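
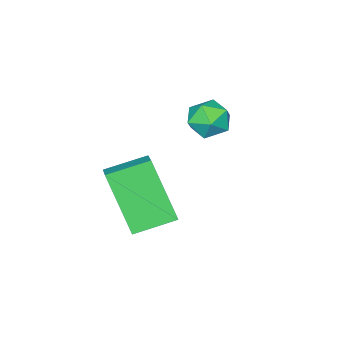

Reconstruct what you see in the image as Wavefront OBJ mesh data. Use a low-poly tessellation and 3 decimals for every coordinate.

v 0.23 0.873 -0.984
v 0.92 0.903 -1.208
v 0.04 -0.043 -1.692
v 0.73 -0.013 -1.916
v 0.577 -0.219 -1.237
v 0.694 0.347 -0.799
v 0.266 0.513 -2.101
v 0.383 1.079 -1.663
v 0.942 0.68 -1.898
v 1.134 0.228 -1.364
v -0.174 0.632 -1.536
v 0.018 0.18 -1.002
v 3.88 0.624 -4.027
v 3.737 -0.51 -2.265
v 2.804 1.305 -3.676
v 2.662 0.171 -1.914
v 4.438 1.269 -3.566
v 4.296 0.135 -1.804
v 3.363 1.95 -3.215
v 3.22 0.816 -1.453
f 1 12 6
f 1 6 2
f 1 2 8
f 1 8 11
f 1 11 12
f 2 6 10
f 6 12 5
f 12 11 3
f 11 8 7
f 8 2 9
f 4 10 5
f 4 5 3
f 4 3 7
f 4 7 9
f 4 9 10
f 5 10 6
f 3 5 12
f 7 3 11
f 9 7 8
f 10 9 2
f 14 16 13
f 17 14 13
f 13 16 15
f 15 17 13
f 14 20 16
f 18 14 17
f 18 20 14
f 16 20 15
f 19 17 15
f 15 20 19
f 19 18 17
f 20 18 19



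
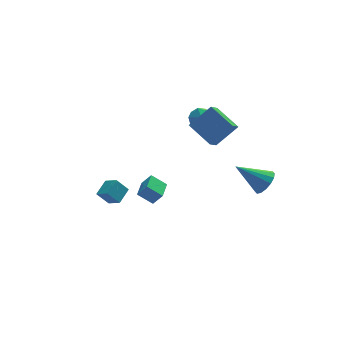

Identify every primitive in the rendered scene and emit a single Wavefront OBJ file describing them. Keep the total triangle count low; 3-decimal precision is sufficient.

v -4.059 -0.345 -3.228
v -3.617 -1.103 -2.689
v -4.723 -0.137 -2.389
v -4.281 -0.895 -1.85
v -3.299 0.395 -2.81
v -2.857 -0.363 -2.271
v -3.963 0.603 -1.971
v -3.521 -0.155 -1.432
v 2.434 4.191 0.077
v 3.004 4.066 -0.587
v 2.616 2.834 0.487
v 3.186 2.709 -0.177
v 3.405 3.231 0.501
v 3.292 4.07 0.248
v 2.328 2.83 -0.348
v 2.215 3.669 -0.601
v 2.938 3.225 -0.849
v 3.604 3.473 -0.324
v 2.016 3.427 0.224
v 2.682 3.675 0.749
v -1.153 0.449 -4.651
v -1.977 0.908 -3.958
v -0.519 1.618 -4.671
v -1.343 2.077 -3.979
v -0.637 0.183 -3.861
v -1.461 0.642 -3.169
v -0.003 1.352 -3.882
v -0.827 1.811 -3.189
v 4.388 -3.269 -1.224
v 4.883 -2.55 -1.005
v 2.832 -2.591 0.064
v 4.634 -2.417 -1.375
v 4.319 -2.512 -1.705
v 4.023 -2.81 -1.906
v 3.824 -3.231 -1.925
v 3.777 -3.662 -1.755
v 3.893 -3.988 -1.443
v 4.142 -4.121 -1.072
v 4.456 -4.026 -0.742
v 4.753 -3.728 -0.541
v 4.951 -3.307 -0.523
v 4.999 -2.876 -0.693
v 3.662 0.334 1.312
v 2.889 1.899 2.062
v 2.279 0.261 0.04
v 1.506 1.827 0.791
v 4.274 0.973 0.609
v 3.501 2.539 1.36
v 2.891 0.901 -0.662
v 2.118 2.466 0.088
f 2 4 1
f 5 2 1
f 1 4 3
f 3 5 1
f 2 8 4
f 6 2 5
f 6 8 2
f 4 8 3
f 7 5 3
f 3 8 7
f 7 6 5
f 8 6 7
f 9 20 14
f 9 14 10
f 9 10 16
f 9 16 19
f 9 19 20
f 10 14 18
f 14 20 13
f 20 19 11
f 19 16 15
f 16 10 17
f 12 18 13
f 12 13 11
f 12 11 15
f 12 15 17
f 12 17 18
f 13 18 14
f 11 13 20
f 15 11 19
f 17 15 16
f 18 17 10
f 22 24 21
f 25 22 21
f 21 24 23
f 23 25 21
f 22 28 24
f 26 22 25
f 26 28 22
f 24 28 23
f 27 25 23
f 23 28 27
f 27 26 25
f 28 26 27
f 30 29 32
f 30 32 31
f 32 29 33
f 32 33 31
f 33 29 34
f 33 34 31
f 34 29 35
f 34 35 31
f 35 29 36
f 35 36 31
f 36 29 37
f 36 37 31
f 37 29 38
f 37 38 31
f 38 29 39
f 38 39 31
f 39 29 40
f 39 40 31
f 40 29 41
f 40 41 31
f 41 29 42
f 41 42 31
f 42 29 30
f 42 30 31
f 44 46 43
f 47 44 43
f 43 46 45
f 45 47 43
f 44 50 46
f 48 44 47
f 48 50 44
f 46 50 45
f 49 47 45
f 45 50 49
f 49 48 47
f 50 48 49



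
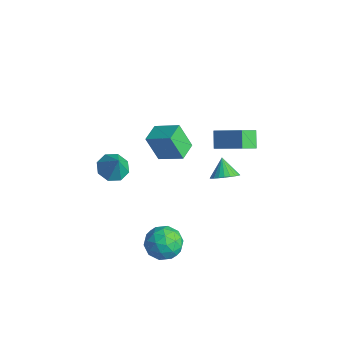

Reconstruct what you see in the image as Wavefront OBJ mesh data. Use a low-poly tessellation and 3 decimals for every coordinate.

v -3.355 1.374 -2.459
v -3.987 0.914 -0.815
v -2.04 2.185 -1.726
v -2.672 1.725 -0.083
v -2.668 0.295 -2.497
v -3.3 -0.165 -0.854
v -1.353 1.106 -1.765
v -1.985 0.646 -0.121
v 0.343 2.811 -3.045
v 0.943 3.345 -2.709
v -0.483 3.169 -2.135
v 0.788 3.55 -2.931
v 0.566 3.643 -3.17
v 0.309 3.609 -3.389
v 0.058 3.454 -3.557
v -0.15 3.201 -3.646
v -0.282 2.889 -3.644
v -0.32 2.564 -3.551
v -0.256 2.278 -3.38
v -0.101 2.072 -3.159
v 0.121 1.979 -2.92
v 0.377 2.013 -2.7
v 0.629 2.168 -2.532
v 0.836 2.421 -2.443
v 0.969 2.734 -2.445
v 1.007 3.058 -2.539
v -0.646 2.67 0.587
v 1.064 3.376 1.683
v -0.672 3.672 -0.017
v 1.038 4.377 1.078
v 0.062 2.203 -0.218
v 1.772 2.908 0.877
v 0.036 3.204 -0.823
v 1.746 3.91 0.273
v 3.627 -2.409 -2.536
v 4.128 -3.04 -3.351
v 2.052 -3.36 -2.769
v 2.553 -3.991 -3.584
v 2.877 -4.105 -2.49
v 3.851 -3.517 -2.347
v 2.329 -2.883 -3.773
v 3.303 -2.295 -3.63
v 3.326 -3.333 -4.116
v 3.665 -4.088 -3.323
v 2.515 -2.312 -2.797
v 2.854 -3.067 -2.004
v 4.016 -2.641 -2.924
v 2.164 -3.759 -3.196
v 2.355 -3.825 -2.554
v 2.649 -4.196 -3.033
v 3.853 -2.922 -2.333
v 4.147 -3.293 -2.812
v 3.412 -3.918 -2.306
v 2.033 -3.107 -3.308
v 2.327 -3.478 -3.787
v 3.531 -2.204 -3.087
v 3.825 -2.575 -3.566
v 2.768 -2.482 -3.814
v 3.839 -3.184 -3.852
v 2.913 -3.743 -3.988
v 2.782 -3.092 -4.1
v 3.354 -2.747 -4.015
v 4.038 -3.628 -3.386
v 3.112 -4.187 -3.522
v 3.303 -4.254 -2.88
v 3.875 -3.908 -2.795
v 3.566 -3.8 -3.835
v 3.068 -2.213 -2.598
v 2.142 -2.772 -2.734
v 2.305 -2.492 -3.325
v 2.877 -2.146 -3.24
v 3.267 -2.657 -2.132
v 2.341 -3.216 -2.268
v 2.826 -3.653 -2.105
v 3.398 -3.308 -2.02
v 2.614 -2.6 -2.285
v -4.347 -1.737 -3.586
v -3.762 -2.454 -3.939
v -3.613 -1.803 -2.234
v -3.477 -1.762 -4.059
v -3.703 -1.055 -3.903
v -4.305 -0.748 -3.561
v -4.932 -1.02 -3.234
v -5.216 -1.712 -3.113
v -4.991 -2.419 -3.27
v -4.389 -2.726 -3.612
f 2 4 1
f 5 2 1
f 1 4 3
f 3 5 1
f 2 8 4
f 6 2 5
f 6 8 2
f 4 8 3
f 7 5 3
f 3 8 7
f 7 6 5
f 8 6 7
f 10 9 12
f 10 12 11
f 12 9 13
f 12 13 11
f 13 9 14
f 13 14 11
f 14 9 15
f 14 15 11
f 15 9 16
f 15 16 11
f 16 9 17
f 16 17 11
f 17 9 18
f 17 18 11
f 18 9 19
f 18 19 11
f 19 9 20
f 19 20 11
f 20 9 21
f 20 21 11
f 21 9 22
f 21 22 11
f 22 9 23
f 22 23 11
f 23 9 24
f 23 24 11
f 24 9 25
f 24 25 11
f 25 9 26
f 25 26 11
f 26 9 10
f 26 10 11
f 28 30 27
f 31 28 27
f 27 30 29
f 29 31 27
f 28 34 30
f 32 28 31
f 32 34 28
f 30 34 29
f 33 31 29
f 29 34 33
f 33 32 31
f 34 32 33
f 35 72 51
f 72 46 75
f 51 75 40
f 72 75 51
f 35 51 47
f 51 40 52
f 47 52 36
f 51 52 47
f 35 47 56
f 47 36 57
f 56 57 42
f 47 57 56
f 35 56 68
f 56 42 71
f 68 71 45
f 56 71 68
f 35 68 72
f 68 45 76
f 72 76 46
f 68 76 72
f 36 52 63
f 52 40 66
f 63 66 44
f 52 66 63
f 40 75 53
f 75 46 74
f 53 74 39
f 75 74 53
f 46 76 73
f 76 45 69
f 73 69 37
f 76 69 73
f 45 71 70
f 71 42 58
f 70 58 41
f 71 58 70
f 42 57 62
f 57 36 59
f 62 59 43
f 57 59 62
f 38 64 50
f 64 44 65
f 50 65 39
f 64 65 50
f 38 50 48
f 50 39 49
f 48 49 37
f 50 49 48
f 38 48 55
f 48 37 54
f 55 54 41
f 48 54 55
f 38 55 60
f 55 41 61
f 60 61 43
f 55 61 60
f 38 60 64
f 60 43 67
f 64 67 44
f 60 67 64
f 39 65 53
f 65 44 66
f 53 66 40
f 65 66 53
f 37 49 73
f 49 39 74
f 73 74 46
f 49 74 73
f 41 54 70
f 54 37 69
f 70 69 45
f 54 69 70
f 43 61 62
f 61 41 58
f 62 58 42
f 61 58 62
f 44 67 63
f 67 43 59
f 63 59 36
f 67 59 63
f 78 77 80
f 78 80 79
f 80 77 81
f 80 81 79
f 81 77 82
f 81 82 79
f 82 77 83
f 82 83 79
f 83 77 84
f 83 84 79
f 84 77 85
f 84 85 79
f 85 77 86
f 85 86 79
f 86 77 78
f 86 78 79



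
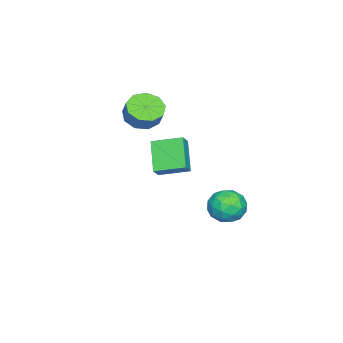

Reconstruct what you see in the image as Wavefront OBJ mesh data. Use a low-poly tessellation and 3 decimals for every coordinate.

v -0.663 -1.688 2.075
v -0.026 -1.688 2.681
v -1.072 -0.105 2.503
v -0.435 -0.105 3.109
v 0.615 -0.995 0.731
v 1.252 -0.995 1.337
v 0.206 0.588 1.159
v 0.843 0.588 1.765
v -2.279 -3.176 3.12
v -1.337 -3.166 2.657
v -0.879 -2.735 3.596
v -1.821 -2.744 4.06
v -1.676 -2.544 2.537
v -1.218 -2.113 3.476
v -2.297 -2.218 2.69
v -1.839 -1.787 3.629
v -2.91 -2.34 3.044
v -2.452 -1.909 3.983
v -3.227 -2.852 3.434
v -2.77 -2.421 4.373
v -3.101 -3.516 3.677
v -2.644 -3.085 4.617
v -2.59 -4.021 3.66
v -2.133 -3.59 4.599
v -1.933 -4.13 3.39
v -1.476 -3.699 4.329
v -1.438 -3.792 2.994
v -0.981 -3.361 3.933
v -3.43 2.247 -2.852
v -2.323 2.37 -2.629
v -3.157 0.47 -3.231
v -2.05 0.593 -3.008
v -2.809 0.659 -2.166
v -2.978 1.758 -1.932
v -2.502 1.082 -3.928
v -2.671 2.181 -3.694
v -1.75 1.65 -3.295
v -1.939 1.388 -2.206
v -3.541 1.452 -3.654
v -3.73 1.19 -2.565
v -2.9 2.465 -2.707
v -2.58 0.375 -3.153
v -3.026 0.415 -2.658
v -2.375 0.487 -2.527
v -3.285 2.105 -2.297
v -2.634 2.177 -2.167
v -2.92 1.171 -1.895
v -2.846 0.663 -3.693
v -2.195 0.735 -3.563
v -3.105 2.353 -3.333
v -2.454 2.425 -3.202
v -2.56 1.669 -3.965
v -1.913 2.113 -2.968
v -1.753 1.069 -3.19
v -2.018 1.356 -3.731
v -2.117 2.002 -3.593
v -2.024 1.96 -2.328
v -1.864 0.915 -2.55
v -2.31 0.954 -2.056
v -2.409 1.6 -1.918
v -1.687 1.536 -2.719
v -3.616 1.925 -3.31
v -3.456 0.88 -3.532
v -3.071 1.24 -3.942
v -3.17 1.886 -3.804
v -3.727 1.771 -2.67
v -3.567 0.727 -2.892
v -3.363 0.838 -2.267
v -3.462 1.484 -2.129
v -3.793 1.304 -3.141
f 2 4 1
f 5 2 1
f 1 4 3
f 3 5 1
f 2 8 4
f 6 2 5
f 6 8 2
f 4 8 3
f 7 5 3
f 3 8 7
f 7 6 5
f 8 6 7
f 10 9 13
f 10 13 11
f 11 13 14
f 11 14 12
f 13 9 15
f 13 15 14
f 14 15 16
f 14 16 12
f 15 9 17
f 15 17 16
f 16 17 18
f 16 18 12
f 17 9 19
f 17 19 18
f 18 19 20
f 18 20 12
f 19 9 21
f 19 21 20
f 20 21 22
f 20 22 12
f 21 9 23
f 21 23 22
f 22 23 24
f 22 24 12
f 23 9 25
f 23 25 24
f 24 25 26
f 24 26 12
f 25 9 27
f 25 27 26
f 26 27 28
f 26 28 12
f 27 9 10
f 27 10 28
f 28 10 11
f 28 11 12
f 29 66 45
f 66 40 69
f 45 69 34
f 66 69 45
f 29 45 41
f 45 34 46
f 41 46 30
f 45 46 41
f 29 41 50
f 41 30 51
f 50 51 36
f 41 51 50
f 29 50 62
f 50 36 65
f 62 65 39
f 50 65 62
f 29 62 66
f 62 39 70
f 66 70 40
f 62 70 66
f 30 46 57
f 46 34 60
f 57 60 38
f 46 60 57
f 34 69 47
f 69 40 68
f 47 68 33
f 69 68 47
f 40 70 67
f 70 39 63
f 67 63 31
f 70 63 67
f 39 65 64
f 65 36 52
f 64 52 35
f 65 52 64
f 36 51 56
f 51 30 53
f 56 53 37
f 51 53 56
f 32 58 44
f 58 38 59
f 44 59 33
f 58 59 44
f 32 44 42
f 44 33 43
f 42 43 31
f 44 43 42
f 32 42 49
f 42 31 48
f 49 48 35
f 42 48 49
f 32 49 54
f 49 35 55
f 54 55 37
f 49 55 54
f 32 54 58
f 54 37 61
f 58 61 38
f 54 61 58
f 33 59 47
f 59 38 60
f 47 60 34
f 59 60 47
f 31 43 67
f 43 33 68
f 67 68 40
f 43 68 67
f 35 48 64
f 48 31 63
f 64 63 39
f 48 63 64
f 37 55 56
f 55 35 52
f 56 52 36
f 55 52 56
f 38 61 57
f 61 37 53
f 57 53 30
f 61 53 57



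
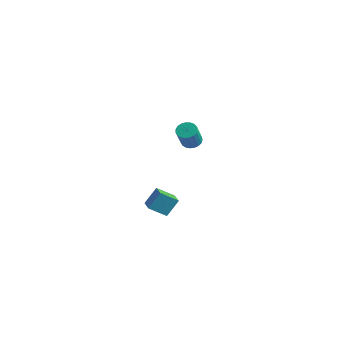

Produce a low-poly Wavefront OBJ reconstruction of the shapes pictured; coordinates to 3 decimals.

v 0.933 -4.45 1.962
v 1.161 -3.806 2.887
v 0.212 -3.956 1.796
v 0.439 -3.312 2.721
v 1.561 -3.748 1.319
v 1.788 -3.104 2.244
v 0.839 -3.254 1.153
v 1.067 -2.61 2.078
v -3.563 3.923 1.475
v -2.971 3.852 1.307
v -2.704 3.125 2.557
v -3.297 3.197 2.725
v -2.963 4.075 1.436
v -2.697 3.349 2.686
v -3.06 4.272 1.571
v -2.794 3.546 2.821
v -3.243 4.409 1.689
v -2.977 3.683 2.939
v -3.482 4.462 1.771
v -3.216 3.736 3.021
v -3.735 4.422 1.801
v -3.469 3.695 3.051
v -3.958 4.295 1.775
v -3.692 3.569 3.025
v -4.113 4.104 1.697
v -3.847 3.378 2.947
v -4.173 3.882 1.581
v -3.906 3.156 2.831
v -4.127 3.667 1.446
v -3.861 2.941 2.696
v -3.984 3.496 1.317
v -3.718 2.77 2.567
v -3.768 3.399 1.214
v -3.502 2.673 2.464
v -3.517 3.393 1.157
v -3.25 2.667 2.407
v -3.273 3.478 1.155
v -3.007 2.752 2.405
v -3.08 3.641 1.208
v -2.814 2.914 2.458
f 2 4 1
f 5 2 1
f 1 4 3
f 3 5 1
f 2 8 4
f 6 2 5
f 6 8 2
f 4 8 3
f 7 5 3
f 3 8 7
f 7 6 5
f 8 6 7
f 10 9 13
f 10 13 11
f 11 13 14
f 11 14 12
f 13 9 15
f 13 15 14
f 14 15 16
f 14 16 12
f 15 9 17
f 15 17 16
f 16 17 18
f 16 18 12
f 17 9 19
f 17 19 18
f 18 19 20
f 18 20 12
f 19 9 21
f 19 21 20
f 20 21 22
f 20 22 12
f 21 9 23
f 21 23 22
f 22 23 24
f 22 24 12
f 23 9 25
f 23 25 24
f 24 25 26
f 24 26 12
f 25 9 27
f 25 27 26
f 26 27 28
f 26 28 12
f 27 9 29
f 27 29 28
f 28 29 30
f 28 30 12
f 29 9 31
f 29 31 30
f 30 31 32
f 30 32 12
f 31 9 33
f 31 33 32
f 32 33 34
f 32 34 12
f 33 9 35
f 33 35 34
f 34 35 36
f 34 36 12
f 35 9 37
f 35 37 36
f 36 37 38
f 36 38 12
f 37 9 39
f 37 39 38
f 38 39 40
f 38 40 12
f 39 9 10
f 39 10 40
f 40 10 11
f 40 11 12



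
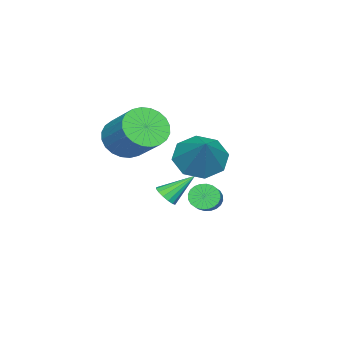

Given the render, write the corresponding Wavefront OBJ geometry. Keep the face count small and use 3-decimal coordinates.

v -0.714 -2.647 0.292
v 0.144 -2.983 0.106
v 0.852 -1.749 1.143
v -0.006 -1.413 1.328
v 0.105 -2.735 -0.162
v 0.812 -1.501 0.875
v -0.059 -2.474 -0.361
v 0.648 -1.24 0.676
v -0.323 -2.239 -0.46
v 0.384 -1.006 0.577
v -0.646 -2.067 -0.445
v 0.061 -0.833 0.592
v -0.98 -1.982 -0.318
v -0.272 -0.749 0.719
v -1.273 -1.999 -0.098
v -0.565 -0.765 0.939
v -1.481 -2.115 0.181
v -0.773 -0.881 1.218
v -1.572 -2.311 0.477
v -0.864 -1.077 1.514
v -1.532 -2.559 0.745
v -0.825 -1.325 1.782
v -1.368 -2.82 0.944
v -0.661 -1.586 1.981
v -1.104 -3.054 1.043
v -0.397 -1.821 2.08
v -0.781 -3.227 1.028
v -0.074 -1.993 2.065
v -0.448 -3.311 0.901
v 0.26 -2.078 1.938
v -0.155 -3.295 0.681
v 0.553 -2.061 1.718
v 0.053 -3.179 0.402
v 0.761 -1.945 1.439
v 0.396 0.894 0.458
v 1.173 0.621 -0.109
v 1.524 1.646 1.642
v 0.905 1.314 -0.294
v 0.339 1.761 -0.038
v -0.194 1.7 0.509
v -0.381 1.167 1.025
v -0.113 0.474 1.21
v 0.453 0.027 0.954
v 0.986 0.088 0.408
v -1.542 -1.452 -2.703
v -1.149 -1.54 -2.359
v -2.178 -0.588 -1.757
v -1.069 -1.322 -2.504
v -1.115 -1.138 -2.703
v -1.276 -1.038 -2.902
v -1.508 -1.05 -3.047
v -1.75 -1.169 -3.101
v -1.936 -1.363 -3.048
v -2.016 -1.582 -2.902
v -1.97 -1.765 -2.704
v -1.809 -1.865 -2.505
v -1.577 -1.854 -2.36
v -1.335 -1.735 -2.306
v -3.275 -0.626 -3.364
v -2.937 -0.808 -3.825
v -2.048 -0.496 -3.297
v -2.385 -0.314 -2.836
v -2.98 -0.586 -3.885
v -2.09 -0.274 -3.357
v -3.067 -0.369 -3.865
v -2.178 -0.058 -3.337
v -3.186 -0.192 -3.769
v -2.297 0.119 -3.241
v -3.319 -0.081 -3.611
v -2.429 0.231 -3.084
v -3.444 -0.053 -3.416
v -2.555 0.259 -2.888
v -3.544 -0.112 -3.213
v -2.655 0.2 -2.685
v -3.603 -0.249 -3.032
v -2.714 0.063 -2.505
v -3.612 -0.444 -2.903
v -2.723 -0.132 -2.375
v -3.57 -0.666 -2.843
v -2.68 -0.354 -2.315
v -3.482 -0.882 -2.863
v -2.593 -0.571 -2.335
v -3.363 -1.059 -2.959
v -2.474 -0.748 -2.431
v -3.231 -1.171 -3.116
v -2.341 -0.859 -2.589
v -3.105 -1.199 -3.312
v -2.216 -0.887 -2.784
v -3.005 -1.14 -3.515
v -2.116 -0.828 -2.987
v -2.946 -1.003 -3.695
v -2.057 -0.691 -3.168
f 2 1 5
f 2 5 3
f 3 5 6
f 3 6 4
f 5 1 7
f 5 7 6
f 6 7 8
f 6 8 4
f 7 1 9
f 7 9 8
f 8 9 10
f 8 10 4
f 9 1 11
f 9 11 10
f 10 11 12
f 10 12 4
f 11 1 13
f 11 13 12
f 12 13 14
f 12 14 4
f 13 1 15
f 13 15 14
f 14 15 16
f 14 16 4
f 15 1 17
f 15 17 16
f 16 17 18
f 16 18 4
f 17 1 19
f 17 19 18
f 18 19 20
f 18 20 4
f 19 1 21
f 19 21 20
f 20 21 22
f 20 22 4
f 21 1 23
f 21 23 22
f 22 23 24
f 22 24 4
f 23 1 25
f 23 25 24
f 24 25 26
f 24 26 4
f 25 1 27
f 25 27 26
f 26 27 28
f 26 28 4
f 27 1 29
f 27 29 28
f 28 29 30
f 28 30 4
f 29 1 31
f 29 31 30
f 30 31 32
f 30 32 4
f 31 1 33
f 31 33 32
f 32 33 34
f 32 34 4
f 33 1 2
f 33 2 34
f 34 2 3
f 34 3 4
f 36 35 38
f 36 38 37
f 38 35 39
f 38 39 37
f 39 35 40
f 39 40 37
f 40 35 41
f 40 41 37
f 41 35 42
f 41 42 37
f 42 35 43
f 42 43 37
f 43 35 44
f 43 44 37
f 44 35 36
f 44 36 37
f 46 45 48
f 46 48 47
f 48 45 49
f 48 49 47
f 49 45 50
f 49 50 47
f 50 45 51
f 50 51 47
f 51 45 52
f 51 52 47
f 52 45 53
f 52 53 47
f 53 45 54
f 53 54 47
f 54 45 55
f 54 55 47
f 55 45 56
f 55 56 47
f 56 45 57
f 56 57 47
f 57 45 58
f 57 58 47
f 58 45 46
f 58 46 47
f 60 59 63
f 60 63 61
f 61 63 64
f 61 64 62
f 63 59 65
f 63 65 64
f 64 65 66
f 64 66 62
f 65 59 67
f 65 67 66
f 66 67 68
f 66 68 62
f 67 59 69
f 67 69 68
f 68 69 70
f 68 70 62
f 69 59 71
f 69 71 70
f 70 71 72
f 70 72 62
f 71 59 73
f 71 73 72
f 72 73 74
f 72 74 62
f 73 59 75
f 73 75 74
f 74 75 76
f 74 76 62
f 75 59 77
f 75 77 76
f 76 77 78
f 76 78 62
f 77 59 79
f 77 79 78
f 78 79 80
f 78 80 62
f 79 59 81
f 79 81 80
f 80 81 82
f 80 82 62
f 81 59 83
f 81 83 82
f 82 83 84
f 82 84 62
f 83 59 85
f 83 85 84
f 84 85 86
f 84 86 62
f 85 59 87
f 85 87 86
f 86 87 88
f 86 88 62
f 87 59 89
f 87 89 88
f 88 89 90
f 88 90 62
f 89 59 91
f 89 91 90
f 90 91 92
f 90 92 62
f 91 59 60
f 91 60 92
f 92 60 61
f 92 61 62



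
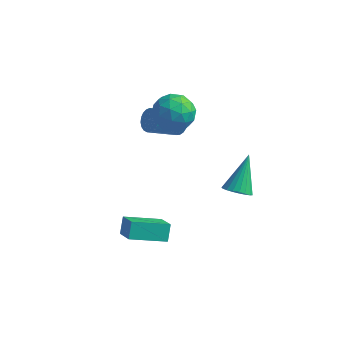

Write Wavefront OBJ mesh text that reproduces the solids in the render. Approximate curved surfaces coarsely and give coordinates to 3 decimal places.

v -1.899 3.988 -0.562
v -1.541 3.508 -0.925
v -2.403 2.212 -0.06
v -2.761 2.692 0.302
v -1.37 3.548 -0.693
v -2.232 2.253 0.172
v -1.29 3.665 -0.438
v -2.152 2.37 0.426
v -1.316 3.838 -0.205
v -2.178 2.543 0.659
v -1.442 4.036 -0.034
v -2.304 2.741 0.831
v -1.648 4.226 0.046
v -2.51 2.931 0.911
v -1.897 4.375 0.021
v -2.759 3.08 0.885
v -2.146 4.457 -0.105
v -3.008 3.162 0.759
v -2.353 4.458 -0.311
v -3.215 3.162 0.554
v -2.481 4.377 -0.559
v -3.343 3.082 0.306
v -2.508 4.229 -0.808
v -3.37 2.934 0.057
v -2.431 4.039 -1.015
v -3.293 2.744 -0.15
v -2.261 3.841 -1.143
v -3.123 2.545 -0.279
v -2.029 3.667 -1.171
v -2.891 2.372 -0.306
v -1.774 3.55 -1.094
v -2.636 2.254 -0.229
v -1.077 3.072 2.326
v -0.617 2.601 1.414
v -1.423 1.419 3.006
v -0.963 0.948 2.094
v -0.315 1.498 2.831
v -0.101 2.52 2.411
v -1.939 1.5 2.009
v -1.725 2.522 1.589
v -1.149 1.629 1.218
v -0.145 1.628 1.726
v -1.895 2.392 2.694
v -0.891 2.391 3.202
v -0.816 2.982 1.811
v -1.224 1.038 2.609
v -0.843 1.362 3.043
v -0.572 1.085 2.507
v -0.513 2.934 2.396
v -0.243 2.657 1.86
v -0.065 2.009 2.693
v -1.797 1.363 2.56
v -1.527 1.086 2.024
v -1.468 2.935 1.913
v -1.197 2.658 1.377
v -1.975 2.011 1.727
v -0.859 2.134 1.159
v -1.062 1.162 1.559
v -1.636 1.487 1.509
v -1.511 2.087 1.262
v -0.269 2.133 1.458
v -0.472 1.161 1.857
v -0.091 1.484 2.291
v 0.034 2.085 2.044
v -0.582 1.562 1.343
v -1.568 2.859 2.563
v -1.771 1.887 2.962
v -2.074 1.935 2.376
v -1.949 2.536 2.129
v -0.978 2.858 2.861
v -1.181 1.886 3.261
v -0.529 1.933 3.158
v -0.404 2.533 2.911
v -1.458 2.458 3.077
v -1.204 -2.642 -3.271
v -1.367 -2.099 -2.509
v 0.171 -1.453 -3.825
v 0.008 -0.91 -3.062
v -0.288 -3.37 -2.558
v -0.451 -2.827 -1.795
v 1.087 -2.181 -3.111
v 0.924 -1.638 -2.349
v 2.534 1.81 -1.977
v 3.142 1.484 -1.658
v 2.406 3.17 -0.343
v 3.274 1.71 -1.836
v 3.278 1.953 -2.038
v 3.153 2.171 -2.229
v 2.922 2.327 -2.377
v 2.623 2.393 -2.456
v 2.309 2.359 -2.452
v 2.033 2.23 -2.366
v 1.845 2.028 -2.212
v 1.775 1.788 -2.018
v 1.837 1.552 -1.817
v 2.019 1.361 -1.644
v 2.29 1.247 -1.528
v 2.604 1.231 -1.49
v 2.905 1.315 -1.536
f 2 1 5
f 2 5 3
f 3 5 6
f 3 6 4
f 5 1 7
f 5 7 6
f 6 7 8
f 6 8 4
f 7 1 9
f 7 9 8
f 8 9 10
f 8 10 4
f 9 1 11
f 9 11 10
f 10 11 12
f 10 12 4
f 11 1 13
f 11 13 12
f 12 13 14
f 12 14 4
f 13 1 15
f 13 15 14
f 14 15 16
f 14 16 4
f 15 1 17
f 15 17 16
f 16 17 18
f 16 18 4
f 17 1 19
f 17 19 18
f 18 19 20
f 18 20 4
f 19 1 21
f 19 21 20
f 20 21 22
f 20 22 4
f 21 1 23
f 21 23 22
f 22 23 24
f 22 24 4
f 23 1 25
f 23 25 24
f 24 25 26
f 24 26 4
f 25 1 27
f 25 27 26
f 26 27 28
f 26 28 4
f 27 1 29
f 27 29 28
f 28 29 30
f 28 30 4
f 29 1 31
f 29 31 30
f 30 31 32
f 30 32 4
f 31 1 2
f 31 2 32
f 32 2 3
f 32 3 4
f 33 70 49
f 70 44 73
f 49 73 38
f 70 73 49
f 33 49 45
f 49 38 50
f 45 50 34
f 49 50 45
f 33 45 54
f 45 34 55
f 54 55 40
f 45 55 54
f 33 54 66
f 54 40 69
f 66 69 43
f 54 69 66
f 33 66 70
f 66 43 74
f 70 74 44
f 66 74 70
f 34 50 61
f 50 38 64
f 61 64 42
f 50 64 61
f 38 73 51
f 73 44 72
f 51 72 37
f 73 72 51
f 44 74 71
f 74 43 67
f 71 67 35
f 74 67 71
f 43 69 68
f 69 40 56
f 68 56 39
f 69 56 68
f 40 55 60
f 55 34 57
f 60 57 41
f 55 57 60
f 36 62 48
f 62 42 63
f 48 63 37
f 62 63 48
f 36 48 46
f 48 37 47
f 46 47 35
f 48 47 46
f 36 46 53
f 46 35 52
f 53 52 39
f 46 52 53
f 36 53 58
f 53 39 59
f 58 59 41
f 53 59 58
f 36 58 62
f 58 41 65
f 62 65 42
f 58 65 62
f 37 63 51
f 63 42 64
f 51 64 38
f 63 64 51
f 35 47 71
f 47 37 72
f 71 72 44
f 47 72 71
f 39 52 68
f 52 35 67
f 68 67 43
f 52 67 68
f 41 59 60
f 59 39 56
f 60 56 40
f 59 56 60
f 42 65 61
f 65 41 57
f 61 57 34
f 65 57 61
f 76 78 75
f 79 76 75
f 75 78 77
f 77 79 75
f 76 82 78
f 80 76 79
f 80 82 76
f 78 82 77
f 81 79 77
f 77 82 81
f 81 80 79
f 82 80 81
f 84 83 86
f 84 86 85
f 86 83 87
f 86 87 85
f 87 83 88
f 87 88 85
f 88 83 89
f 88 89 85
f 89 83 90
f 89 90 85
f 90 83 91
f 90 91 85
f 91 83 92
f 91 92 85
f 92 83 93
f 92 93 85
f 93 83 94
f 93 94 85
f 94 83 95
f 94 95 85
f 95 83 96
f 95 96 85
f 96 83 97
f 96 97 85
f 97 83 98
f 97 98 85
f 98 83 99
f 98 99 85
f 99 83 84
f 99 84 85



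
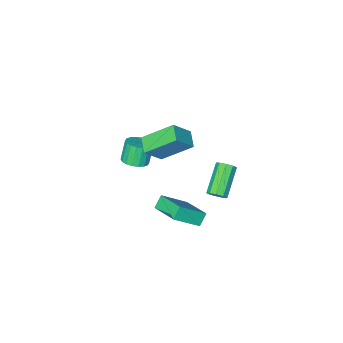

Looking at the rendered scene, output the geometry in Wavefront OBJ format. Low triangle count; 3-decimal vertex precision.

v 0.37 1.394 -0.94
v -0.173 1.196 -0.331
v 0.371 3.172 -0.362
v -0.173 2.975 0.247
v 1.773 1.025 0.193
v 1.229 0.828 0.802
v 1.773 2.804 0.771
v 1.23 2.606 1.38
v -0.142 3.939 2.743
v 0.26 3.862 3.126
v -0.976 2.945 4.239
v -1.378 3.021 3.857
v 0.076 4.191 3.193
v -1.16 3.274 4.307
v -0.21 4.402 3.05
v -1.446 3.485 4.164
v -0.464 4.397 2.763
v -1.7 3.479 3.877
v -0.567 4.176 2.467
v -1.803 3.259 3.581
v -0.472 3.845 2.3
v -1.708 2.928 3.414
v -0.222 3.558 2.341
v -1.458 2.64 3.454
v 0.065 3.448 2.569
v -1.171 2.531 3.683
v 0.256 3.568 2.879
v -0.981 2.651 3.993
v -2.385 -1.722 2.26
v -1.308 -1.788 3.387
v -1.953 -0.799 1.902
v -0.877 -0.865 3.029
v -1.063 -2.855 0.931
v 0.013 -2.921 2.058
v -0.632 -1.932 0.573
v 0.445 -1.998 1.7
v 0.102 -3.465 -0.496
v 0.84 -3.596 -0.245
v 0.375 -3.845 0.988
v -0.362 -3.715 0.736
v 0.798 -3.251 -0.19
v 0.334 -3.5 1.042
v 0.619 -2.948 -0.197
v 0.155 -3.198 1.035
v 0.337 -2.748 -0.262
v -0.127 -2.998 0.97
v 0.009 -2.69 -0.374
v -0.455 -2.94 0.858
v -0.301 -2.786 -0.51
v -0.765 -3.035 0.722
v -0.531 -3.016 -0.643
v -0.995 -3.265 0.589
v -0.635 -3.335 -0.748
v -1.1 -3.584 0.485
v -0.594 -3.68 -0.802
v -1.058 -3.929 0.43
v -0.415 -3.982 -0.795
v -0.879 -4.232 0.437
v -0.133 -4.182 -0.73
v -0.597 -4.432 0.502
v 0.195 -4.24 -0.618
v -0.269 -4.49 0.614
v 0.505 -4.145 -0.482
v 0.041 -4.394 0.75
v 0.735 -3.915 -0.349
v 0.271 -4.164 0.883
f 2 4 1
f 5 2 1
f 1 4 3
f 3 5 1
f 2 8 4
f 6 2 5
f 6 8 2
f 4 8 3
f 7 5 3
f 3 8 7
f 7 6 5
f 8 6 7
f 10 9 13
f 10 13 11
f 11 13 14
f 11 14 12
f 13 9 15
f 13 15 14
f 14 15 16
f 14 16 12
f 15 9 17
f 15 17 16
f 16 17 18
f 16 18 12
f 17 9 19
f 17 19 18
f 18 19 20
f 18 20 12
f 19 9 21
f 19 21 20
f 20 21 22
f 20 22 12
f 21 9 23
f 21 23 22
f 22 23 24
f 22 24 12
f 23 9 25
f 23 25 24
f 24 25 26
f 24 26 12
f 25 9 27
f 25 27 26
f 26 27 28
f 26 28 12
f 27 9 10
f 27 10 28
f 28 10 11
f 28 11 12
f 30 32 29
f 33 30 29
f 29 32 31
f 31 33 29
f 30 36 32
f 34 30 33
f 34 36 30
f 32 36 31
f 35 33 31
f 31 36 35
f 35 34 33
f 36 34 35
f 38 37 41
f 38 41 39
f 39 41 42
f 39 42 40
f 41 37 43
f 41 43 42
f 42 43 44
f 42 44 40
f 43 37 45
f 43 45 44
f 44 45 46
f 44 46 40
f 45 37 47
f 45 47 46
f 46 47 48
f 46 48 40
f 47 37 49
f 47 49 48
f 48 49 50
f 48 50 40
f 49 37 51
f 49 51 50
f 50 51 52
f 50 52 40
f 51 37 53
f 51 53 52
f 52 53 54
f 52 54 40
f 53 37 55
f 53 55 54
f 54 55 56
f 54 56 40
f 55 37 57
f 55 57 56
f 56 57 58
f 56 58 40
f 57 37 59
f 57 59 58
f 58 59 60
f 58 60 40
f 59 37 61
f 59 61 60
f 60 61 62
f 60 62 40
f 61 37 63
f 61 63 62
f 62 63 64
f 62 64 40
f 63 37 65
f 63 65 64
f 64 65 66
f 64 66 40
f 65 37 38
f 65 38 66
f 66 38 39
f 66 39 40



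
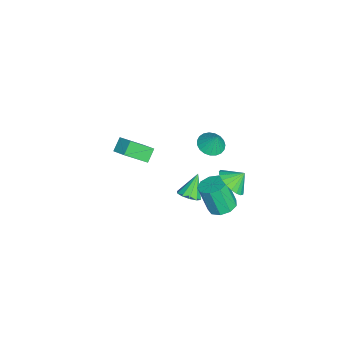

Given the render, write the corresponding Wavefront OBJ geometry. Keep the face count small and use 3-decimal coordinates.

v 4.023 3.606 3.472
v 4.988 3.686 3.823
v 3.717 4.334 4.148
v 4.984 3.977 3.508
v 4.813 4.203 3.187
v 4.506 4.326 2.915
v 4.115 4.325 2.74
v 3.709 4.199 2.691
v 3.357 3.971 2.777
v 3.12 3.679 2.983
v 3.039 3.375 3.274
v 3.129 3.111 3.599
v 3.373 2.933 3.902
v 3.73 2.871 4.131
v 4.137 2.935 4.245
v 4.525 3.116 4.227
v 4.826 3.382 4.077
v 0.887 0.906 -1.766
v 1.436 1.424 -1.568
v -0.007 1.354 -0.454
v 1.121 1.644 -1.859
v 0.717 1.583 -2.114
v 0.377 1.263 -2.236
v 0.233 0.807 -2.178
v 0.338 0.388 -1.964
v 0.654 0.168 -1.673
v 1.058 0.229 -1.418
v 1.397 0.549 -1.296
v 1.542 1.005 -1.354
v 2.955 3.066 -0.196
v 3.645 3.574 0.08
v 3.394 2.922 1.911
v 2.705 2.414 1.636
v 3.12 3.892 0.121
v 2.869 3.24 1.952
v 2.517 3.824 0.014
v 2.266 3.172 1.845
v 2.12 3.4 -0.191
v 1.869 2.749 1.64
v 2.114 2.821 -0.398
v 1.863 2.169 1.433
v 2.501 2.356 -0.511
v 2.25 1.704 1.321
v 3.101 2.223 -0.476
v 2.85 1.571 1.356
v 3.633 2.485 -0.31
v 3.382 1.833 1.522
v 3.848 3.018 -0.09
v 3.597 2.366 1.741
v -4.987 -2.542 -3.332
v -4.44 -3.942 -2.089
v -4.203 -1.769 -2.807
v -3.656 -3.168 -1.564
v -4.224 -2.852 -4.016
v -3.677 -4.251 -2.773
v -3.44 -2.078 -3.491
v -2.893 -3.478 -2.248
v -1.966 1.954 0.545
v -1.22 2.317 0.223
v -1.634 2.326 1.735
v -1.458 2.599 0.201
v -1.785 2.769 0.239
v -2.142 2.799 0.329
v -2.469 2.682 0.457
v -2.709 2.439 0.6
v -2.821 2.113 0.734
v -2.785 1.759 0.835
v -2.607 1.438 0.885
v -2.318 1.207 0.878
v -1.968 1.104 0.812
v -1.618 1.149 0.701
v -1.328 1.333 0.562
v -1.149 1.624 0.421
v -1.11 1.972 0.301
f 2 1 4
f 2 4 3
f 4 1 5
f 4 5 3
f 5 1 6
f 5 6 3
f 6 1 7
f 6 7 3
f 7 1 8
f 7 8 3
f 8 1 9
f 8 9 3
f 9 1 10
f 9 10 3
f 10 1 11
f 10 11 3
f 11 1 12
f 11 12 3
f 12 1 13
f 12 13 3
f 13 1 14
f 13 14 3
f 14 1 15
f 14 15 3
f 15 1 16
f 15 16 3
f 16 1 17
f 16 17 3
f 17 1 2
f 17 2 3
f 19 18 21
f 19 21 20
f 21 18 22
f 21 22 20
f 22 18 23
f 22 23 20
f 23 18 24
f 23 24 20
f 24 18 25
f 24 25 20
f 25 18 26
f 25 26 20
f 26 18 27
f 26 27 20
f 27 18 28
f 27 28 20
f 28 18 29
f 28 29 20
f 29 18 19
f 29 19 20
f 31 30 34
f 31 34 32
f 32 34 35
f 32 35 33
f 34 30 36
f 34 36 35
f 35 36 37
f 35 37 33
f 36 30 38
f 36 38 37
f 37 38 39
f 37 39 33
f 38 30 40
f 38 40 39
f 39 40 41
f 39 41 33
f 40 30 42
f 40 42 41
f 41 42 43
f 41 43 33
f 42 30 44
f 42 44 43
f 43 44 45
f 43 45 33
f 44 30 46
f 44 46 45
f 45 46 47
f 45 47 33
f 46 30 48
f 46 48 47
f 47 48 49
f 47 49 33
f 48 30 31
f 48 31 49
f 49 31 32
f 49 32 33
f 51 53 50
f 54 51 50
f 50 53 52
f 52 54 50
f 51 57 53
f 55 51 54
f 55 57 51
f 53 57 52
f 56 54 52
f 52 57 56
f 56 55 54
f 57 55 56
f 59 58 61
f 59 61 60
f 61 58 62
f 61 62 60
f 62 58 63
f 62 63 60
f 63 58 64
f 63 64 60
f 64 58 65
f 64 65 60
f 65 58 66
f 65 66 60
f 66 58 67
f 66 67 60
f 67 58 68
f 67 68 60
f 68 58 69
f 68 69 60
f 69 58 70
f 69 70 60
f 70 58 71
f 70 71 60
f 71 58 72
f 71 72 60
f 72 58 73
f 72 73 60
f 73 58 74
f 73 74 60
f 74 58 59
f 74 59 60



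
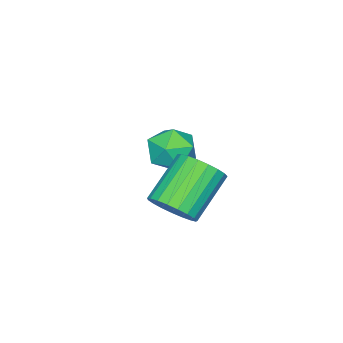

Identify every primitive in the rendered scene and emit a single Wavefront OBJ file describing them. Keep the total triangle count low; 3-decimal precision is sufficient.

v -1.57 -3.52 -2.712
v -0.901 -2.998 -2.638
v -0.779 -4.442 -3.362
v -0.11 -3.92 -3.288
v -0.436 -4.295 -2.597
v -0.925 -3.725 -2.194
v -0.755 -3.715 -3.806
v -1.244 -3.145 -3.403
v -0.398 -3.118 -3.314
v -0.2 -3.477 -2.567
v -1.48 -3.963 -3.433
v -1.282 -4.322 -2.686
v 2.63 -1.176 -2.466
v 3.019 -1.605 -1.959
v 1.698 -1.554 -0.906
v 1.31 -1.124 -1.414
v 3.1 -1.308 -1.871
v 1.779 -1.257 -0.818
v 3.1 -0.988 -1.886
v 1.779 -0.937 -0.833
v 3.019 -0.701 -2.001
v 1.699 -0.65 -0.949
v 2.871 -0.495 -2.197
v 1.55 -0.444 -1.144
v 2.681 -0.408 -2.44
v 1.361 -0.357 -1.387
v 2.483 -0.453 -2.687
v 1.162 -0.402 -1.634
v 2.31 -0.623 -2.896
v 0.989 -0.572 -1.843
v 2.192 -0.888 -3.03
v 0.871 -0.837 -1.978
v 2.15 -1.203 -3.068
v 0.829 -1.152 -2.015
v 2.191 -1.514 -3.001
v 0.87 -1.463 -1.948
v 2.309 -1.766 -2.842
v 0.988 -1.715 -1.789
v 2.481 -1.916 -2.618
v 1.16 -1.865 -1.565
v 2.68 -1.938 -2.367
v 1.359 -1.886 -1.315
v 2.87 -1.828 -2.134
v 1.549 -1.777 -1.081
f 1 12 6
f 1 6 2
f 1 2 8
f 1 8 11
f 1 11 12
f 2 6 10
f 6 12 5
f 12 11 3
f 11 8 7
f 8 2 9
f 4 10 5
f 4 5 3
f 4 3 7
f 4 7 9
f 4 9 10
f 5 10 6
f 3 5 12
f 7 3 11
f 9 7 8
f 10 9 2
f 14 13 17
f 14 17 15
f 15 17 18
f 15 18 16
f 17 13 19
f 17 19 18
f 18 19 20
f 18 20 16
f 19 13 21
f 19 21 20
f 20 21 22
f 20 22 16
f 21 13 23
f 21 23 22
f 22 23 24
f 22 24 16
f 23 13 25
f 23 25 24
f 24 25 26
f 24 26 16
f 25 13 27
f 25 27 26
f 26 27 28
f 26 28 16
f 27 13 29
f 27 29 28
f 28 29 30
f 28 30 16
f 29 13 31
f 29 31 30
f 30 31 32
f 30 32 16
f 31 13 33
f 31 33 32
f 32 33 34
f 32 34 16
f 33 13 35
f 33 35 34
f 34 35 36
f 34 36 16
f 35 13 37
f 35 37 36
f 36 37 38
f 36 38 16
f 37 13 39
f 37 39 38
f 38 39 40
f 38 40 16
f 39 13 41
f 39 41 40
f 40 41 42
f 40 42 16
f 41 13 43
f 41 43 42
f 42 43 44
f 42 44 16
f 43 13 14
f 43 14 44
f 44 14 15
f 44 15 16



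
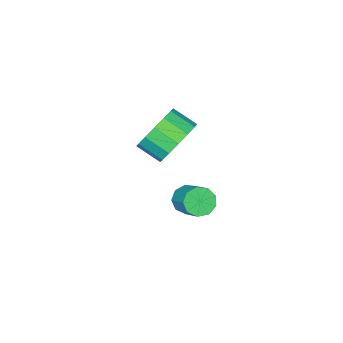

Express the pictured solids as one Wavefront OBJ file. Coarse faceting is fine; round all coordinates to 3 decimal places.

v 1.642 -0.816 2.949
v 2.673 -0.62 2.694
v 2.989 -1.548 3.255
v 1.958 -1.744 3.511
v 2.591 -0.354 3.179
v 2.907 -1.283 3.74
v 2.255 -0.212 3.602
v 2.571 -1.141 4.164
v 1.755 -0.232 3.851
v 2.071 -1.161 4.412
v 1.224 -0.408 3.858
v 1.54 -1.337 4.419
v 0.806 -0.694 3.622
v 1.122 -1.622 4.183
v 0.611 -1.012 3.205
v 0.927 -1.94 3.766
v 0.693 -1.277 2.72
v 1.009 -2.206 3.281
v 1.029 -1.419 2.296
v 1.345 -2.348 2.858
v 1.529 -1.399 2.048
v 1.845 -2.328 2.609
v 2.06 -1.223 2.041
v 2.376 -2.152 2.602
v 2.478 -0.938 2.277
v 2.794 -1.866 2.838
v 0.597 -1.345 -1.309
v 1.221 -1.402 -1.573
v 1.627 -0.372 -0.835
v 1.003 -0.315 -0.571
v 0.964 -1.114 -1.833
v 1.37 -0.085 -1.095
v 0.535 -0.934 -1.847
v 0.941 0.095 -1.11
v 0.135 -0.947 -1.61
v 0.541 0.083 -0.872
v -0.049 -1.145 -1.232
v 0.358 -0.116 -0.494
v 0.07 -1.437 -0.889
v 0.476 -0.408 -0.152
v 0.435 -1.686 -0.743
v 0.841 -0.656 -0.006
v 0.876 -1.775 -0.862
v 1.282 -0.745 -0.124
v 1.186 -1.663 -1.19
v 1.592 -0.633 -0.452
f 2 1 5
f 2 5 3
f 3 5 6
f 3 6 4
f 5 1 7
f 5 7 6
f 6 7 8
f 6 8 4
f 7 1 9
f 7 9 8
f 8 9 10
f 8 10 4
f 9 1 11
f 9 11 10
f 10 11 12
f 10 12 4
f 11 1 13
f 11 13 12
f 12 13 14
f 12 14 4
f 13 1 15
f 13 15 14
f 14 15 16
f 14 16 4
f 15 1 17
f 15 17 16
f 16 17 18
f 16 18 4
f 17 1 19
f 17 19 18
f 18 19 20
f 18 20 4
f 19 1 21
f 19 21 20
f 20 21 22
f 20 22 4
f 21 1 23
f 21 23 22
f 22 23 24
f 22 24 4
f 23 1 25
f 23 25 24
f 24 25 26
f 24 26 4
f 25 1 2
f 25 2 26
f 26 2 3
f 26 3 4
f 28 27 31
f 28 31 29
f 29 31 32
f 29 32 30
f 31 27 33
f 31 33 32
f 32 33 34
f 32 34 30
f 33 27 35
f 33 35 34
f 34 35 36
f 34 36 30
f 35 27 37
f 35 37 36
f 36 37 38
f 36 38 30
f 37 27 39
f 37 39 38
f 38 39 40
f 38 40 30
f 39 27 41
f 39 41 40
f 40 41 42
f 40 42 30
f 41 27 43
f 41 43 42
f 42 43 44
f 42 44 30
f 43 27 45
f 43 45 44
f 44 45 46
f 44 46 30
f 45 27 28
f 45 28 46
f 46 28 29
f 46 29 30



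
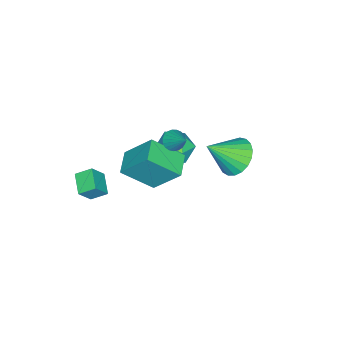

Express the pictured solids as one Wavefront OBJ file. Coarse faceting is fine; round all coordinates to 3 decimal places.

v 0.897 1.197 0.691
v 1.402 1.023 0.56
v 1.423 2.063 1.569
v 1.37 1.194 0.411
v 1.256 1.365 0.31
v 1.081 1.507 0.276
v 0.873 1.596 0.313
v 0.67 1.615 0.415
v 0.505 1.563 0.566
v 0.409 1.447 0.738
v 0.397 1.288 0.902
v 0.471 1.114 1.029
v 0.619 0.953 1.099
v 0.815 0.835 1.097
v 1.025 0.78 1.026
v 1.213 0.797 0.897
v 1.346 0.883 0.732
v 3.256 -1.871 -1.473
v 2.936 -1.19 -1.037
v 4.079 -1.244 -1.847
v 3.759 -0.563 -1.41
v 3.841 -2.137 -0.63
v 3.521 -1.456 -0.193
v 4.664 -1.51 -1.003
v 4.344 -0.829 -0.567
v -2.726 -0.097 -2.738
v -2.18 0.742 -2.865
v -1.42 -1.002 -3.115
v -0.874 -0.163 -3.242
v -1.183 -0.429 -2.319
v -1.99 0.13 -2.086
v -1.61 -0.39 -3.894
v -2.417 0.169 -3.661
v -1.491 0.562 -3.58
v -1.227 0.537 -2.606
v -2.373 -0.797 -3.374
v -2.109 -0.822 -2.4
v 1.299 -1.053 -0.912
v 1.178 0.243 0.553
v 0.608 0.236 -2.109
v 0.488 1.532 -0.644
v 2.432 -0.672 -1.156
v 2.312 0.624 0.309
v 1.742 0.617 -2.353
v 1.621 1.913 -0.888
v 0.42 3.952 0.355
v 1.222 3.985 -0.257
v 1.38 3.008 1.565
v 1.274 4.332 -0.026
v 1.178 4.614 0.27
v 0.951 4.781 0.581
v 0.631 4.805 0.853
v 0.276 4.681 1.039
v -0.055 4.432 1.107
v -0.304 4.099 1.045
v -0.427 3.741 0.863
v -0.404 3.419 0.594
v -0.239 3.19 0.284
v 0.04 3.092 -0.014
v 0.385 3.143 -0.249
v 0.736 3.334 -0.378
v 1.032 3.632 -0.381
f 2 1 4
f 2 4 3
f 4 1 5
f 4 5 3
f 5 1 6
f 5 6 3
f 6 1 7
f 6 7 3
f 7 1 8
f 7 8 3
f 8 1 9
f 8 9 3
f 9 1 10
f 9 10 3
f 10 1 11
f 10 11 3
f 11 1 12
f 11 12 3
f 12 1 13
f 12 13 3
f 13 1 14
f 13 14 3
f 14 1 15
f 14 15 3
f 15 1 16
f 15 16 3
f 16 1 17
f 16 17 3
f 17 1 2
f 17 2 3
f 19 21 18
f 22 19 18
f 18 21 20
f 20 22 18
f 19 25 21
f 23 19 22
f 23 25 19
f 21 25 20
f 24 22 20
f 20 25 24
f 24 23 22
f 25 23 24
f 26 37 31
f 26 31 27
f 26 27 33
f 26 33 36
f 26 36 37
f 27 31 35
f 31 37 30
f 37 36 28
f 36 33 32
f 33 27 34
f 29 35 30
f 29 30 28
f 29 28 32
f 29 32 34
f 29 34 35
f 30 35 31
f 28 30 37
f 32 28 36
f 34 32 33
f 35 34 27
f 39 41 38
f 42 39 38
f 38 41 40
f 40 42 38
f 39 45 41
f 43 39 42
f 43 45 39
f 41 45 40
f 44 42 40
f 40 45 44
f 44 43 42
f 45 43 44
f 47 46 49
f 47 49 48
f 49 46 50
f 49 50 48
f 50 46 51
f 50 51 48
f 51 46 52
f 51 52 48
f 52 46 53
f 52 53 48
f 53 46 54
f 53 54 48
f 54 46 55
f 54 55 48
f 55 46 56
f 55 56 48
f 56 46 57
f 56 57 48
f 57 46 58
f 57 58 48
f 58 46 59
f 58 59 48
f 59 46 60
f 59 60 48
f 60 46 61
f 60 61 48
f 61 46 62
f 61 62 48
f 62 46 47
f 62 47 48



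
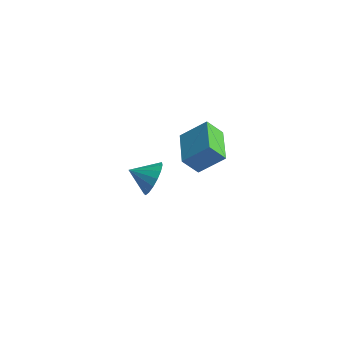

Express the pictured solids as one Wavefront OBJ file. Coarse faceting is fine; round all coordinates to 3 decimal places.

v 0.011 1.321 -1.563
v 0.463 1.357 -0.809
v -0.711 0.619 -1.097
v 0.183 1.669 -0.774
v -0.137 1.902 -0.919
v -0.423 2.001 -1.212
v -0.61 1.945 -1.585
v -0.654 1.745 -1.954
v -0.546 1.449 -2.233
v -0.31 1.123 -2.358
v -0.001 0.843 -2.302
v 0.311 0.672 -2.076
v 0.554 0.65 -1.733
v 0.673 0.782 -1.351
v 0.64 1.037 -1.018
v 2.797 0.385 3.351
v 3.496 1.145 4.22
v 3.118 0.931 2.616
v 3.817 1.691 3.486
v 4.123 -0.631 3.174
v 4.822 0.129 4.044
v 4.444 -0.085 2.44
v 5.143 0.675 3.309
f 2 1 4
f 2 4 3
f 4 1 5
f 4 5 3
f 5 1 6
f 5 6 3
f 6 1 7
f 6 7 3
f 7 1 8
f 7 8 3
f 8 1 9
f 8 9 3
f 9 1 10
f 9 10 3
f 10 1 11
f 10 11 3
f 11 1 12
f 11 12 3
f 12 1 13
f 12 13 3
f 13 1 14
f 13 14 3
f 14 1 15
f 14 15 3
f 15 1 2
f 15 2 3
f 17 19 16
f 20 17 16
f 16 19 18
f 18 20 16
f 17 23 19
f 21 17 20
f 21 23 17
f 19 23 18
f 22 20 18
f 18 23 22
f 22 21 20
f 23 21 22



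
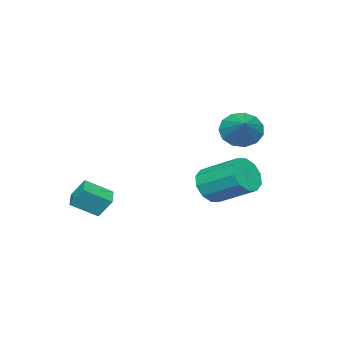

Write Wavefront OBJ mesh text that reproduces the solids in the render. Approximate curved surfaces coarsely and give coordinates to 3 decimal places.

v -0.959 -0.281 -2.042
v -0.055 -0.056 -2.313
v -0.197 1.726 -1.308
v -1.101 1.501 -1.038
v -0.431 0.151 -2.732
v -0.573 1.932 -1.727
v -1.008 0.192 -2.888
v -1.151 1.974 -1.883
v -1.567 0.053 -2.72
v -1.709 1.835 -1.716
v -1.893 -0.213 -2.294
v -2.036 1.568 -1.289
v -1.863 -0.506 -1.772
v -2.005 1.276 -0.767
v -1.487 -0.712 -1.353
v -1.629 1.069 -0.348
v -0.909 -0.754 -1.197
v -1.052 1.028 -0.192
v -0.351 -0.615 -1.364
v -0.493 1.167 -0.36
v -0.024 -0.348 -1.791
v -0.167 1.433 -0.786
v -3.052 -0.114 0.701
v -2.32 -0.611 0.257
v -1.928 0.794 1.539
v -2.432 -0.172 -0.068
v -2.741 0.285 -0.149
v -3.148 0.616 0.039
v -3.526 0.715 0.438
v -3.752 0.55 0.921
v -3.757 0.175 1.333
v -3.537 -0.292 1.545
v -3.164 -0.703 1.489
v -2.755 -0.926 1.183
v -2.44 -0.892 0.724
v 1.746 -4.145 -3.268
v 1.576 -3.52 -2.342
v 2.52 -3.591 -3.499
v 2.35 -2.966 -2.573
v 2.59 -5.014 -2.527
v 2.42 -4.389 -1.601
v 3.364 -4.46 -2.758
v 3.194 -3.835 -1.832
f 2 1 5
f 2 5 3
f 3 5 6
f 3 6 4
f 5 1 7
f 5 7 6
f 6 7 8
f 6 8 4
f 7 1 9
f 7 9 8
f 8 9 10
f 8 10 4
f 9 1 11
f 9 11 10
f 10 11 12
f 10 12 4
f 11 1 13
f 11 13 12
f 12 13 14
f 12 14 4
f 13 1 15
f 13 15 14
f 14 15 16
f 14 16 4
f 15 1 17
f 15 17 16
f 16 17 18
f 16 18 4
f 17 1 19
f 17 19 18
f 18 19 20
f 18 20 4
f 19 1 21
f 19 21 20
f 20 21 22
f 20 22 4
f 21 1 2
f 21 2 22
f 22 2 3
f 22 3 4
f 24 23 26
f 24 26 25
f 26 23 27
f 26 27 25
f 27 23 28
f 27 28 25
f 28 23 29
f 28 29 25
f 29 23 30
f 29 30 25
f 30 23 31
f 30 31 25
f 31 23 32
f 31 32 25
f 32 23 33
f 32 33 25
f 33 23 34
f 33 34 25
f 34 23 35
f 34 35 25
f 35 23 24
f 35 24 25
f 37 39 36
f 40 37 36
f 36 39 38
f 38 40 36
f 37 43 39
f 41 37 40
f 41 43 37
f 39 43 38
f 42 40 38
f 38 43 42
f 42 41 40
f 43 41 42



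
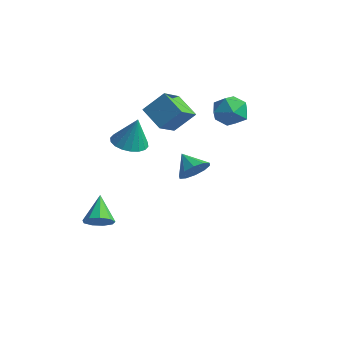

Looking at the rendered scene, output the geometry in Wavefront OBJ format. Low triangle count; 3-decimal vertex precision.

v -3.378 0.853 1.977
v -4.824 0.875 2.811
v -3.818 2.227 1.177
v -5.264 2.25 2.012
v -2.676 1.77 3.168
v -4.122 1.793 4.003
v -3.116 3.145 2.369
v -4.562 3.167 3.203
v -3.042 -3.509 -3.365
v -2.543 -3.811 -2.732
v -4.058 -2.611 -2.135
v -2.33 -3.299 -2.93
v -2.451 -2.886 -3.331
v -2.847 -2.764 -3.748
v -3.336 -2.991 -3.985
v -3.686 -3.46 -3.932
v -3.736 -3.952 -3.614
v -3.461 -4.237 -3.179
v -2.99 -4.181 -2.831
v 2.498 -1.763 2.117
v 2.911 -1.156 2.638
v 1.462 -1.717 2.883
v 2.631 -0.882 2.244
v 2.3 -0.944 1.8
v 2.046 -1.319 1.478
v 1.964 -1.863 1.4
v 2.086 -2.37 1.595
v 2.366 -2.644 1.99
v 2.696 -2.582 2.433
v 2.951 -2.207 2.756
v 3.033 -1.662 2.834
v -1.636 -2.558 2.752
v -0.678 -2.714 2.509
v -1.164 -2.362 4.488
v -0.72 -2.273 2.471
v -0.942 -1.888 2.488
v -1.302 -1.635 2.557
v -1.728 -1.566 2.665
v -2.136 -1.692 2.79
v -2.445 -1.991 2.908
v -2.593 -2.401 2.994
v -2.552 -2.843 3.033
v -2.33 -3.228 3.016
v -1.97 -3.48 2.946
v -1.544 -3.55 2.838
v -1.136 -3.423 2.713
v -0.827 -3.125 2.596
v -1.121 4.005 4.19
v -0.016 3.861 4.195
v -1.264 2.859 2.805
v -0.159 2.715 2.81
v -0.777 2.32 3.649
v -0.689 3.028 4.505
v -0.591 3.692 2.495
v -0.503 4.4 3.351
v 0.311 3.667 3.148
v 0.197 2.819 3.861
v -1.477 3.901 3.139
v -1.591 3.053 3.852
f 2 4 1
f 5 2 1
f 1 4 3
f 3 5 1
f 2 8 4
f 6 2 5
f 6 8 2
f 4 8 3
f 7 5 3
f 3 8 7
f 7 6 5
f 8 6 7
f 10 9 12
f 10 12 11
f 12 9 13
f 12 13 11
f 13 9 14
f 13 14 11
f 14 9 15
f 14 15 11
f 15 9 16
f 15 16 11
f 16 9 17
f 16 17 11
f 17 9 18
f 17 18 11
f 18 9 19
f 18 19 11
f 19 9 10
f 19 10 11
f 21 20 23
f 21 23 22
f 23 20 24
f 23 24 22
f 24 20 25
f 24 25 22
f 25 20 26
f 25 26 22
f 26 20 27
f 26 27 22
f 27 20 28
f 27 28 22
f 28 20 29
f 28 29 22
f 29 20 30
f 29 30 22
f 30 20 31
f 30 31 22
f 31 20 21
f 31 21 22
f 33 32 35
f 33 35 34
f 35 32 36
f 35 36 34
f 36 32 37
f 36 37 34
f 37 32 38
f 37 38 34
f 38 32 39
f 38 39 34
f 39 32 40
f 39 40 34
f 40 32 41
f 40 41 34
f 41 32 42
f 41 42 34
f 42 32 43
f 42 43 34
f 43 32 44
f 43 44 34
f 44 32 45
f 44 45 34
f 45 32 46
f 45 46 34
f 46 32 47
f 46 47 34
f 47 32 33
f 47 33 34
f 48 59 53
f 48 53 49
f 48 49 55
f 48 55 58
f 48 58 59
f 49 53 57
f 53 59 52
f 59 58 50
f 58 55 54
f 55 49 56
f 51 57 52
f 51 52 50
f 51 50 54
f 51 54 56
f 51 56 57
f 52 57 53
f 50 52 59
f 54 50 58
f 56 54 55
f 57 56 49



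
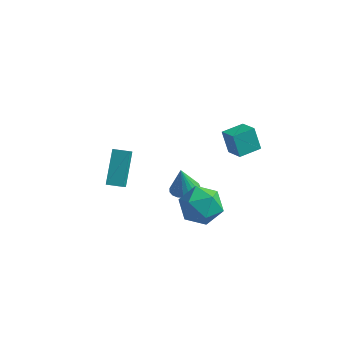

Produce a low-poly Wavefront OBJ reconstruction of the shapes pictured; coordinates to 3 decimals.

v 1.174 3.034 0.097
v 0.711 3.378 1.183
v 0.41 3.676 -0.432
v -0.054 4.02 0.654
v 1.914 3.94 0.126
v 1.45 4.284 1.212
v 1.149 4.582 -0.403
v 0.686 4.926 0.683
v -0.044 -1.94 1.426
v 0.577 -1.426 2.164
v 1.403 -2.354 0.496
v 2.024 -1.84 1.234
v 1.516 -2.771 1.501
v 0.622 -2.515 2.075
v 1.358 -1.265 0.585
v 0.464 -1.009 1.159
v 1.444 -1.009 1.644
v 1.542 -1.939 2.21
v 0.438 -1.841 0.45
v 0.536 -2.771 1.016
v -4.342 0.36 -1.435
v -4.244 -0.198 -0.815
v -4.546 1.77 -0.132
v -4.448 1.211 0.487
v -3.532 0.489 -1.447
v -3.434 -0.07 -0.828
v -3.736 1.898 -0.145
v -3.638 1.34 0.475
v -0.687 0.675 -0.709
v -0.186 1.188 -0.65
v -0.913 0.745 0.589
v -0.433 1.348 -0.702
v -0.725 1.392 -0.755
v -1.01 1.312 -0.8
v -1.239 1.122 -0.829
v -1.373 0.854 -0.838
v -1.388 0.555 -0.824
v -1.282 0.277 -0.791
v -1.074 0.068 -0.743
v -0.798 -0.036 -0.69
v -0.504 -0.018 -0.64
v -0.241 0.12 -0.602
v -0.055 0.354 -0.582
v 0.021 0.644 -0.585
v -0.025 0.939 -0.609
f 2 4 1
f 5 2 1
f 1 4 3
f 3 5 1
f 2 8 4
f 6 2 5
f 6 8 2
f 4 8 3
f 7 5 3
f 3 8 7
f 7 6 5
f 8 6 7
f 9 20 14
f 9 14 10
f 9 10 16
f 9 16 19
f 9 19 20
f 10 14 18
f 14 20 13
f 20 19 11
f 19 16 15
f 16 10 17
f 12 18 13
f 12 13 11
f 12 11 15
f 12 15 17
f 12 17 18
f 13 18 14
f 11 13 20
f 15 11 19
f 17 15 16
f 18 17 10
f 22 24 21
f 25 22 21
f 21 24 23
f 23 25 21
f 22 28 24
f 26 22 25
f 26 28 22
f 24 28 23
f 27 25 23
f 23 28 27
f 27 26 25
f 28 26 27
f 30 29 32
f 30 32 31
f 32 29 33
f 32 33 31
f 33 29 34
f 33 34 31
f 34 29 35
f 34 35 31
f 35 29 36
f 35 36 31
f 36 29 37
f 36 37 31
f 37 29 38
f 37 38 31
f 38 29 39
f 38 39 31
f 39 29 40
f 39 40 31
f 40 29 41
f 40 41 31
f 41 29 42
f 41 42 31
f 42 29 43
f 42 43 31
f 43 29 44
f 43 44 31
f 44 29 45
f 44 45 31
f 45 29 30
f 45 30 31



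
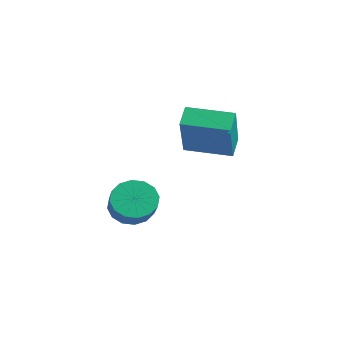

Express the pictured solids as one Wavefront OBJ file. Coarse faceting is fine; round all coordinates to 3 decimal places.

v 0.686 0.239 0.149
v 0.228 0.686 0.678
v -0.449 0.988 -1.465
v -0.906 1.435 -0.936
v 1.726 1.485 -0.004
v 1.269 1.932 0.525
v 0.592 2.234 -1.618
v 0.134 2.681 -1.089
v -1.315 -0.463 -4.031
v -0.804 -0.183 -4.579
v 0.326 -0.637 -3.757
v -0.185 -0.917 -3.209
v -0.866 0.133 -4.319
v 0.264 -0.321 -3.497
v -1.049 0.29 -3.982
v 0.082 -0.164 -3.16
v -1.303 0.245 -3.658
v -0.172 -0.209 -2.836
v -1.56 0.01 -3.434
v -0.429 -0.444 -2.612
v -1.752 -0.352 -3.37
v -0.621 -0.806 -2.548
v -1.826 -0.743 -3.483
v -0.696 -1.197 -2.661
v -1.764 -1.059 -3.743
v -0.634 -1.513 -2.921
v -1.582 -1.216 -4.08
v -0.451 -1.67 -3.258
v -1.328 -1.171 -4.404
v -0.197 -1.625 -3.582
v -1.071 -0.936 -4.628
v 0.06 -1.39 -3.806
v -0.879 -0.574 -4.692
v 0.252 -1.028 -3.87
f 2 4 1
f 5 2 1
f 1 4 3
f 3 5 1
f 2 8 4
f 6 2 5
f 6 8 2
f 4 8 3
f 7 5 3
f 3 8 7
f 7 6 5
f 8 6 7
f 10 9 13
f 10 13 11
f 11 13 14
f 11 14 12
f 13 9 15
f 13 15 14
f 14 15 16
f 14 16 12
f 15 9 17
f 15 17 16
f 16 17 18
f 16 18 12
f 17 9 19
f 17 19 18
f 18 19 20
f 18 20 12
f 19 9 21
f 19 21 20
f 20 21 22
f 20 22 12
f 21 9 23
f 21 23 22
f 22 23 24
f 22 24 12
f 23 9 25
f 23 25 24
f 24 25 26
f 24 26 12
f 25 9 27
f 25 27 26
f 26 27 28
f 26 28 12
f 27 9 29
f 27 29 28
f 28 29 30
f 28 30 12
f 29 9 31
f 29 31 30
f 30 31 32
f 30 32 12
f 31 9 33
f 31 33 32
f 32 33 34
f 32 34 12
f 33 9 10
f 33 10 34
f 34 10 11
f 34 11 12



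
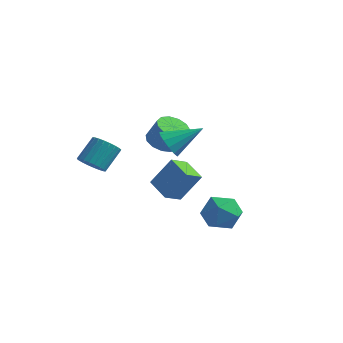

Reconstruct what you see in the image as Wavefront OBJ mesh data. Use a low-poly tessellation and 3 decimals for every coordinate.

v -3.034 -1.757 -0.293
v -2.254 -1.617 -0.571
v -2.045 -0.544 0.556
v -2.826 -0.683 0.833
v -2.425 -1.399 -0.747
v -2.216 -0.326 0.38
v -2.688 -1.236 -0.854
v -2.479 -0.163 0.273
v -3.004 -1.152 -0.875
v -2.795 -0.078 0.251
v -3.325 -1.16 -0.808
v -3.116 -0.086 0.318
v -3.601 -1.259 -0.663
v -3.392 -0.185 0.464
v -3.791 -1.433 -0.461
v -3.582 -0.36 0.666
v -3.866 -1.657 -0.234
v -3.657 -0.584 0.893
v -3.815 -1.896 -0.016
v -3.606 -0.823 1.111
v -3.644 -2.114 0.16
v -3.435 -1.041 1.287
v -3.381 -2.277 0.267
v -3.172 -1.204 1.394
v -3.065 -2.362 0.289
v -2.856 -1.288 1.415
v -2.744 -2.354 0.222
v -2.535 -1.28 1.348
v -2.468 -2.255 0.076
v -2.259 -1.181 1.203
v -2.278 -2.08 -0.126
v -2.069 -1.007 1.001
v -2.203 -1.856 -0.353
v -1.994 -0.783 0.774
v -0.663 2.819 -4.075
v -0.936 1.755 -3.544
v -1.973 3.414 -3.555
v -2.245 2.351 -3.023
v 0.265 3.409 -2.417
v -0.007 2.346 -1.885
v -1.044 4.005 -1.896
v -1.317 2.941 -1.365
v 2.39 0.343 -2.807
v 3.21 0.868 -3.469
v 3.75 -0.628 -1.891
v 4.57 -0.103 -2.553
v 3.969 0.521 -1.756
v 3.129 1.121 -2.322
v 3.831 -0.881 -3.038
v 2.991 -0.281 -3.604
v 4.101 0.111 -3.612
v 4.186 0.978 -2.819
v 2.774 -0.738 -2.541
v 2.859 0.129 -1.748
v -0.836 1.361 0.718
v -0.089 1.013 0.287
v 0.604 1.011 1.492
v -0.144 1.359 1.922
v -0.044 1.534 0.262
v 0.649 1.532 1.467
v -0.251 2.001 0.382
v 0.442 1.999 1.587
v -0.644 2.264 0.608
v 0.049 2.262 1.813
v -1.097 2.241 0.869
v -0.404 2.239 2.074
v -1.468 1.938 1.082
v -0.775 1.936 2.287
v -1.639 1.452 1.179
v -0.946 1.45 2.384
v -1.554 0.937 1.13
v -0.861 0.935 2.335
v -1.242 0.557 0.95
v -0.549 0.555 2.155
v -0.801 0.432 0.696
v -0.108 0.43 1.901
v -0.371 0.602 0.449
v 0.322 0.6 1.654
v 1.076 -0.952 1.889
v 1.478 -0.729 1.127
v 2.364 0.152 2.891
v 1.123 -0.385 1.205
v 0.752 -0.22 1.5
v 0.484 -0.288 1.918
v 0.404 -0.566 2.328
v 0.538 -0.967 2.598
v 0.842 -1.363 2.643
v 1.221 -1.629 2.449
v 1.553 -1.679 2.077
v 1.735 -1.499 1.645
v 1.707 -1.145 1.291
f 2 1 5
f 2 5 3
f 3 5 6
f 3 6 4
f 5 1 7
f 5 7 6
f 6 7 8
f 6 8 4
f 7 1 9
f 7 9 8
f 8 9 10
f 8 10 4
f 9 1 11
f 9 11 10
f 10 11 12
f 10 12 4
f 11 1 13
f 11 13 12
f 12 13 14
f 12 14 4
f 13 1 15
f 13 15 14
f 14 15 16
f 14 16 4
f 15 1 17
f 15 17 16
f 16 17 18
f 16 18 4
f 17 1 19
f 17 19 18
f 18 19 20
f 18 20 4
f 19 1 21
f 19 21 20
f 20 21 22
f 20 22 4
f 21 1 23
f 21 23 22
f 22 23 24
f 22 24 4
f 23 1 25
f 23 25 24
f 24 25 26
f 24 26 4
f 25 1 27
f 25 27 26
f 26 27 28
f 26 28 4
f 27 1 29
f 27 29 28
f 28 29 30
f 28 30 4
f 29 1 31
f 29 31 30
f 30 31 32
f 30 32 4
f 31 1 33
f 31 33 32
f 32 33 34
f 32 34 4
f 33 1 2
f 33 2 34
f 34 2 3
f 34 3 4
f 36 38 35
f 39 36 35
f 35 38 37
f 37 39 35
f 36 42 38
f 40 36 39
f 40 42 36
f 38 42 37
f 41 39 37
f 37 42 41
f 41 40 39
f 42 40 41
f 43 54 48
f 43 48 44
f 43 44 50
f 43 50 53
f 43 53 54
f 44 48 52
f 48 54 47
f 54 53 45
f 53 50 49
f 50 44 51
f 46 52 47
f 46 47 45
f 46 45 49
f 46 49 51
f 46 51 52
f 47 52 48
f 45 47 54
f 49 45 53
f 51 49 50
f 52 51 44
f 56 55 59
f 56 59 57
f 57 59 60
f 57 60 58
f 59 55 61
f 59 61 60
f 60 61 62
f 60 62 58
f 61 55 63
f 61 63 62
f 62 63 64
f 62 64 58
f 63 55 65
f 63 65 64
f 64 65 66
f 64 66 58
f 65 55 67
f 65 67 66
f 66 67 68
f 66 68 58
f 67 55 69
f 67 69 68
f 68 69 70
f 68 70 58
f 69 55 71
f 69 71 70
f 70 71 72
f 70 72 58
f 71 55 73
f 71 73 72
f 72 73 74
f 72 74 58
f 73 55 75
f 73 75 74
f 74 75 76
f 74 76 58
f 75 55 77
f 75 77 76
f 76 77 78
f 76 78 58
f 77 55 56
f 77 56 78
f 78 56 57
f 78 57 58
f 80 79 82
f 80 82 81
f 82 79 83
f 82 83 81
f 83 79 84
f 83 84 81
f 84 79 85
f 84 85 81
f 85 79 86
f 85 86 81
f 86 79 87
f 86 87 81
f 87 79 88
f 87 88 81
f 88 79 89
f 88 89 81
f 89 79 90
f 89 90 81
f 90 79 91
f 90 91 81
f 91 79 80
f 91 80 81



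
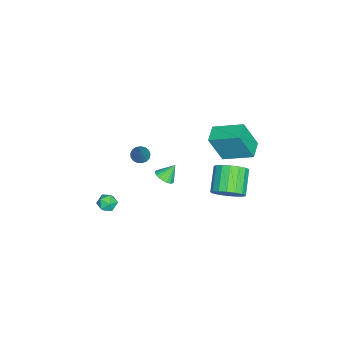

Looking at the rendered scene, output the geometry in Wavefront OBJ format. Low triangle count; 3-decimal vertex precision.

v -4.616 -2.472 -4.478
v -4.18 -2.784 -4.725
v -3.364 -2.128 -2.702
v -4.131 -2.52 -4.811
v -4.192 -2.244 -4.82
v -4.351 -2.021 -4.752
v -4.57 -1.901 -4.621
v -4.8 -1.912 -4.457
v -4.987 -2.051 -4.298
v -5.09 -2.286 -4.18
v -5.083 -2.564 -4.131
v -4.97 -2.821 -4.161
v -4.775 -2.998 -4.264
v -4.544 -3.054 -4.416
v -4.329 -2.977 -4.582
v -1.457 3.486 -3.666
v -0.888 3.064 -2.946
v -2.295 2.931 -1.914
v -2.863 3.354 -2.634
v -0.863 3.537 -2.85
v -2.27 3.405 -1.818
v -0.974 3.999 -2.942
v -2.381 3.866 -1.91
v -1.195 4.343 -3.199
v -2.602 4.21 -2.167
v -1.476 4.491 -3.564
v -2.883 4.358 -2.532
v -1.753 4.409 -3.951
v -3.16 4.276 -2.919
v -1.962 4.115 -4.274
v -3.369 3.982 -3.242
v -2.055 3.678 -4.457
v -3.462 3.545 -3.425
v -2.011 3.196 -4.459
v -3.418 3.063 -3.427
v -1.84 2.781 -4.279
v -3.247 2.648 -3.247
v -1.581 2.528 -3.959
v -2.988 2.395 -2.927
v -1.294 2.494 -3.572
v -2.701 2.361 -2.54
v -1.044 2.688 -3.206
v -2.451 2.555 -2.174
v 3.64 1.101 2.374
v 3.962 0.756 2.745
v 3.26 1.599 3.166
v 4.118 0.945 2.702
v 4.192 1.162 2.601
v 4.171 1.367 2.462
v 4.058 1.527 2.307
v 3.872 1.613 2.164
v 3.647 1.611 2.057
v 3.42 1.52 2.005
v 3.232 1.357 2.017
v 3.114 1.15 2.09
v 3.087 0.934 2.213
v 3.156 0.747 2.363
v 3.308 0.622 2.516
v 3.518 0.579 2.643
v 3.749 0.627 2.725
v 1.905 -1.985 -2.436
v 2.405 -2.291 -2.177
v 1.595 -2.869 -2.883
v 2.095 -3.175 -2.624
v 1.619 -2.965 -2.249
v 1.811 -2.419 -1.973
v 2.189 -2.741 -3.087
v 2.381 -2.195 -2.811
v 2.581 -2.759 -2.58
v 2.229 -2.897 -2.062
v 1.771 -2.263 -2.998
v 1.419 -2.401 -2.48
v -4.092 2.783 -1.851
v -3.778 2.008 0.02
v -3.997 4.597 -1.116
v -3.683 3.822 0.756
v -2.957 2.798 -2.036
v -2.643 2.023 -0.164
v -2.862 4.612 -1.3
v -2.548 3.837 0.571
f 2 1 4
f 2 4 3
f 4 1 5
f 4 5 3
f 5 1 6
f 5 6 3
f 6 1 7
f 6 7 3
f 7 1 8
f 7 8 3
f 8 1 9
f 8 9 3
f 9 1 10
f 9 10 3
f 10 1 11
f 10 11 3
f 11 1 12
f 11 12 3
f 12 1 13
f 12 13 3
f 13 1 14
f 13 14 3
f 14 1 15
f 14 15 3
f 15 1 2
f 15 2 3
f 17 16 20
f 17 20 18
f 18 20 21
f 18 21 19
f 20 16 22
f 20 22 21
f 21 22 23
f 21 23 19
f 22 16 24
f 22 24 23
f 23 24 25
f 23 25 19
f 24 16 26
f 24 26 25
f 25 26 27
f 25 27 19
f 26 16 28
f 26 28 27
f 27 28 29
f 27 29 19
f 28 16 30
f 28 30 29
f 29 30 31
f 29 31 19
f 30 16 32
f 30 32 31
f 31 32 33
f 31 33 19
f 32 16 34
f 32 34 33
f 33 34 35
f 33 35 19
f 34 16 36
f 34 36 35
f 35 36 37
f 35 37 19
f 36 16 38
f 36 38 37
f 37 38 39
f 37 39 19
f 38 16 40
f 38 40 39
f 39 40 41
f 39 41 19
f 40 16 42
f 40 42 41
f 41 42 43
f 41 43 19
f 42 16 17
f 42 17 43
f 43 17 18
f 43 18 19
f 45 44 47
f 45 47 46
f 47 44 48
f 47 48 46
f 48 44 49
f 48 49 46
f 49 44 50
f 49 50 46
f 50 44 51
f 50 51 46
f 51 44 52
f 51 52 46
f 52 44 53
f 52 53 46
f 53 44 54
f 53 54 46
f 54 44 55
f 54 55 46
f 55 44 56
f 55 56 46
f 56 44 57
f 56 57 46
f 57 44 58
f 57 58 46
f 58 44 59
f 58 59 46
f 59 44 60
f 59 60 46
f 60 44 45
f 60 45 46
f 61 72 66
f 61 66 62
f 61 62 68
f 61 68 71
f 61 71 72
f 62 66 70
f 66 72 65
f 72 71 63
f 71 68 67
f 68 62 69
f 64 70 65
f 64 65 63
f 64 63 67
f 64 67 69
f 64 69 70
f 65 70 66
f 63 65 72
f 67 63 71
f 69 67 68
f 70 69 62
f 74 76 73
f 77 74 73
f 73 76 75
f 75 77 73
f 74 80 76
f 78 74 77
f 78 80 74
f 76 80 75
f 79 77 75
f 75 80 79
f 79 78 77
f 80 78 79



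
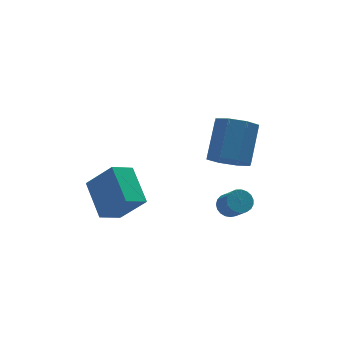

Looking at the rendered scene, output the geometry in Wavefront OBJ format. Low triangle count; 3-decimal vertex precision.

v -3.137 0.233 -4.651
v -2.913 2.064 -3.646
v -2.01 0.425 -5.25
v -1.786 2.255 -4.245
v -2.234 -0.655 -3.235
v -2.01 1.175 -2.23
v -1.107 -0.464 -3.834
v -0.883 1.367 -2.829
v 1.4 -3.375 -0.011
v 2.306 -3.677 -0.422
v 3.346 -2.546 1.039
v 2.44 -2.245 1.451
v 2.033 -3.004 -0.748
v 3.072 -1.873 0.713
v 1.388 -2.549 -0.642
v 2.428 -1.418 0.819
v 0.751 -2.578 -0.166
v 1.791 -1.447 1.295
v 0.494 -3.074 0.401
v 1.534 -1.943 1.862
v 0.768 -3.747 0.727
v 1.807 -2.616 2.188
v 1.412 -4.202 0.621
v 2.452 -3.071 2.082
v 2.049 -4.173 0.145
v 3.089 -3.042 1.606
v 1.957 -2.554 -3.759
v 2.579 -2.436 -3.661
v 2.604 -3.328 -2.744
v 1.983 -3.446 -2.841
v 2.463 -2.266 -3.493
v 2.488 -3.157 -2.575
v 2.259 -2.145 -3.37
v 2.285 -3.037 -2.452
v 2.004 -2.096 -3.315
v 2.03 -2.987 -2.397
v 1.74 -2.125 -3.336
v 1.766 -3.017 -2.418
v 1.514 -2.229 -3.431
v 1.54 -3.121 -2.513
v 1.365 -2.389 -3.582
v 1.39 -3.281 -2.664
v 1.318 -2.577 -3.764
v 1.343 -3.469 -2.846
v 1.381 -2.762 -3.945
v 1.407 -3.654 -3.027
v 1.544 -2.91 -4.094
v 1.57 -3.802 -3.176
v 1.779 -2.997 -4.185
v 1.804 -3.889 -3.267
v 2.044 -3.008 -4.202
v 2.07 -3.899 -3.284
v 2.294 -2.939 -4.143
v 2.32 -3.831 -3.225
v 2.486 -2.805 -4.017
v 2.512 -3.696 -3.099
v 2.587 -2.627 -3.847
v 2.613 -3.518 -2.929
f 2 4 1
f 5 2 1
f 1 4 3
f 3 5 1
f 2 8 4
f 6 2 5
f 6 8 2
f 4 8 3
f 7 5 3
f 3 8 7
f 7 6 5
f 8 6 7
f 10 9 13
f 10 13 11
f 11 13 14
f 11 14 12
f 13 9 15
f 13 15 14
f 14 15 16
f 14 16 12
f 15 9 17
f 15 17 16
f 16 17 18
f 16 18 12
f 17 9 19
f 17 19 18
f 18 19 20
f 18 20 12
f 19 9 21
f 19 21 20
f 20 21 22
f 20 22 12
f 21 9 23
f 21 23 22
f 22 23 24
f 22 24 12
f 23 9 25
f 23 25 24
f 24 25 26
f 24 26 12
f 25 9 10
f 25 10 26
f 26 10 11
f 26 11 12
f 28 27 31
f 28 31 29
f 29 31 32
f 29 32 30
f 31 27 33
f 31 33 32
f 32 33 34
f 32 34 30
f 33 27 35
f 33 35 34
f 34 35 36
f 34 36 30
f 35 27 37
f 35 37 36
f 36 37 38
f 36 38 30
f 37 27 39
f 37 39 38
f 38 39 40
f 38 40 30
f 39 27 41
f 39 41 40
f 40 41 42
f 40 42 30
f 41 27 43
f 41 43 42
f 42 43 44
f 42 44 30
f 43 27 45
f 43 45 44
f 44 45 46
f 44 46 30
f 45 27 47
f 45 47 46
f 46 47 48
f 46 48 30
f 47 27 49
f 47 49 48
f 48 49 50
f 48 50 30
f 49 27 51
f 49 51 50
f 50 51 52
f 50 52 30
f 51 27 53
f 51 53 52
f 52 53 54
f 52 54 30
f 53 27 55
f 53 55 54
f 54 55 56
f 54 56 30
f 55 27 57
f 55 57 56
f 56 57 58
f 56 58 30
f 57 27 28
f 57 28 58
f 58 28 29
f 58 29 30



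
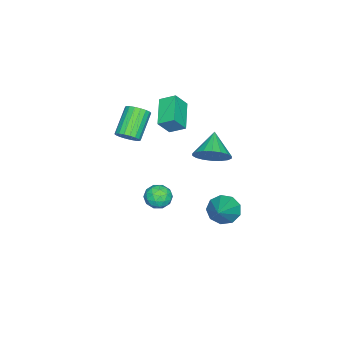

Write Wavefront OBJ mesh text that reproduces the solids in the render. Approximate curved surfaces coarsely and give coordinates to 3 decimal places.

v -1.255 -0.37 -2.068
v -0.58 -0.665 -1.895
v -1.46 -1.295 -2.845
v -0.785 -1.59 -2.672
v -1.34 -1.589 -2.157
v -1.213 -1.017 -1.677
v -0.827 -0.943 -3.063
v -0.7 -0.371 -2.583
v -0.315 -1.018 -2.51
v -0.632 -1.418 -1.951
v -1.408 -0.542 -2.789
v -1.725 -0.942 -2.23
v -0.9 -0.436 -1.914
v -1.14 -1.524 -2.826
v -1.467 -1.523 -2.524
v -1.07 -1.696 -2.422
v -1.272 -0.644 -1.785
v -0.875 -0.817 -1.684
v -1.321 -1.36 -1.838
v -1.165 -1.143 -3.056
v -0.768 -1.316 -2.955
v -0.97 -0.264 -2.318
v -0.573 -0.437 -2.216
v -0.719 -0.6 -2.902
v -0.347 -0.817 -2.173
v -0.467 -1.361 -2.63
v -0.492 -0.981 -2.859
v -0.418 -0.645 -2.577
v -0.533 -1.052 -1.845
v -0.653 -1.596 -2.301
v -0.98 -1.595 -1.998
v -0.905 -1.259 -1.716
v -0.377 -1.26 -2.206
v -1.387 -0.364 -2.439
v -1.507 -0.908 -2.895
v -1.135 -0.701 -3.024
v -1.06 -0.365 -2.742
v -1.573 -0.599 -2.11
v -1.693 -1.143 -2.567
v -1.622 -1.315 -2.163
v -1.548 -0.979 -1.881
v -1.663 -0.7 -2.534
v 1.036 3.315 -0.306
v 1.49 2.827 -0.801
v 2.644 3.685 0.806
v 1.5 3.361 -0.993
v 1.293 3.874 -0.864
v 0.965 4.125 -0.474
v 0.671 3.997 -0.005
v 0.547 3.55 0.322
v 0.652 2.993 0.355
v 0.937 2.587 0.079
v 1.268 2.521 -0.377
v 0.848 2.614 3.188
v 1.344 2.822 3.946
v -0.268 2.266 4.012
v 1.162 3.183 3.853
v 0.918 3.43 3.628
v 0.661 3.516 3.316
v 0.44 3.423 2.978
v 0.3 3.17 2.682
v 0.269 2.807 2.486
v 0.352 2.406 2.429
v 0.533 2.045 2.522
v 0.777 1.798 2.747
v 1.034 1.712 3.06
v 1.255 1.805 3.397
v 1.395 2.058 3.693
v 1.427 2.421 3.889
v -2.26 -3.179 0.517
v -1.86 -3.445 0.984
v -3.199 -3.486 2.11
v -3.6 -3.221 1.643
v -1.83 -3.152 1.03
v -3.169 -3.193 2.156
v -1.886 -2.864 0.974
v -3.225 -2.905 2.1
v -2.016 -2.639 0.828
v -3.355 -2.68 1.954
v -2.194 -2.521 0.62
v -3.533 -2.562 1.746
v -2.385 -2.533 0.392
v -3.725 -2.574 1.518
v -2.552 -2.674 0.189
v -3.891 -2.715 1.314
v -2.661 -2.914 0.05
v -4 -2.955 1.176
v -2.691 -3.207 0.004
v -4.03 -3.248 1.13
v -2.635 -3.495 0.06
v -3.974 -3.536 1.186
v -2.505 -3.72 0.206
v -3.844 -3.761 1.332
v -2.327 -3.838 0.414
v -3.666 -3.879 1.54
v -2.135 -3.826 0.642
v -3.475 -3.867 1.768
v -1.969 -3.685 0.846
v -3.308 -3.726 1.971
v -3.221 -1.898 3.085
v -3.344 -1.078 3.528
v -3.756 -1.515 2.228
v -3.879 -0.695 2.671
v -1.761 -1.325 2.429
v -1.884 -0.505 2.872
v -2.296 -0.942 1.572
v -2.419 -0.122 2.015
f 1 38 17
f 38 12 41
f 17 41 6
f 38 41 17
f 1 17 13
f 17 6 18
f 13 18 2
f 17 18 13
f 1 13 22
f 13 2 23
f 22 23 8
f 13 23 22
f 1 22 34
f 22 8 37
f 34 37 11
f 22 37 34
f 1 34 38
f 34 11 42
f 38 42 12
f 34 42 38
f 2 18 29
f 18 6 32
f 29 32 10
f 18 32 29
f 6 41 19
f 41 12 40
f 19 40 5
f 41 40 19
f 12 42 39
f 42 11 35
f 39 35 3
f 42 35 39
f 11 37 36
f 37 8 24
f 36 24 7
f 37 24 36
f 8 23 28
f 23 2 25
f 28 25 9
f 23 25 28
f 4 30 16
f 30 10 31
f 16 31 5
f 30 31 16
f 4 16 14
f 16 5 15
f 14 15 3
f 16 15 14
f 4 14 21
f 14 3 20
f 21 20 7
f 14 20 21
f 4 21 26
f 21 7 27
f 26 27 9
f 21 27 26
f 4 26 30
f 26 9 33
f 30 33 10
f 26 33 30
f 5 31 19
f 31 10 32
f 19 32 6
f 31 32 19
f 3 15 39
f 15 5 40
f 39 40 12
f 15 40 39
f 7 20 36
f 20 3 35
f 36 35 11
f 20 35 36
f 9 27 28
f 27 7 24
f 28 24 8
f 27 24 28
f 10 33 29
f 33 9 25
f 29 25 2
f 33 25 29
f 44 43 46
f 44 46 45
f 46 43 47
f 46 47 45
f 47 43 48
f 47 48 45
f 48 43 49
f 48 49 45
f 49 43 50
f 49 50 45
f 50 43 51
f 50 51 45
f 51 43 52
f 51 52 45
f 52 43 53
f 52 53 45
f 53 43 44
f 53 44 45
f 55 54 57
f 55 57 56
f 57 54 58
f 57 58 56
f 58 54 59
f 58 59 56
f 59 54 60
f 59 60 56
f 60 54 61
f 60 61 56
f 61 54 62
f 61 62 56
f 62 54 63
f 62 63 56
f 63 54 64
f 63 64 56
f 64 54 65
f 64 65 56
f 65 54 66
f 65 66 56
f 66 54 67
f 66 67 56
f 67 54 68
f 67 68 56
f 68 54 69
f 68 69 56
f 69 54 55
f 69 55 56
f 71 70 74
f 71 74 72
f 72 74 75
f 72 75 73
f 74 70 76
f 74 76 75
f 75 76 77
f 75 77 73
f 76 70 78
f 76 78 77
f 77 78 79
f 77 79 73
f 78 70 80
f 78 80 79
f 79 80 81
f 79 81 73
f 80 70 82
f 80 82 81
f 81 82 83
f 81 83 73
f 82 70 84
f 82 84 83
f 83 84 85
f 83 85 73
f 84 70 86
f 84 86 85
f 85 86 87
f 85 87 73
f 86 70 88
f 86 88 87
f 87 88 89
f 87 89 73
f 88 70 90
f 88 90 89
f 89 90 91
f 89 91 73
f 90 70 92
f 90 92 91
f 91 92 93
f 91 93 73
f 92 70 94
f 92 94 93
f 93 94 95
f 93 95 73
f 94 70 96
f 94 96 95
f 95 96 97
f 95 97 73
f 96 70 98
f 96 98 97
f 97 98 99
f 97 99 73
f 98 70 71
f 98 71 99
f 99 71 72
f 99 72 73
f 101 103 100
f 104 101 100
f 100 103 102
f 102 104 100
f 101 107 103
f 105 101 104
f 105 107 101
f 103 107 102
f 106 104 102
f 102 107 106
f 106 105 104
f 107 105 106

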